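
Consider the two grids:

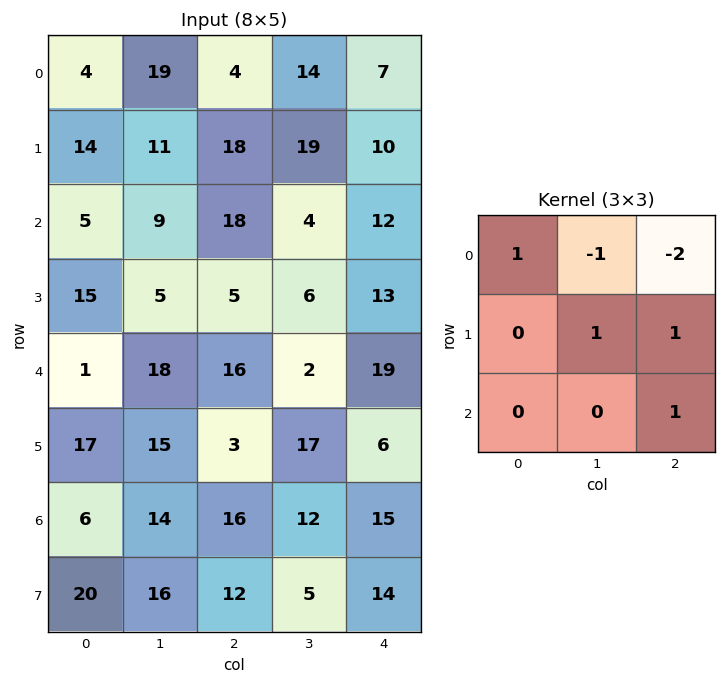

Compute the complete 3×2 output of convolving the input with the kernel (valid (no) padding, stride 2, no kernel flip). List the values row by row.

Output[0,0]: The receptive field on the input at this output position is [4 19 4 / 14 11 18 / 5 9 18]. Elementwise product with the kernel and sum: 4·1 + 19·-1 + 4·-2 + 11·1 + 18·1 + 18·1.
Output[0,1]: The receptive field on the input at this output position is [4 14 7 / 18 19 10 / 18 4 12]. Elementwise product with the kernel and sum: 4·1 + 14·-1 + 7·-2 + 19·1 + 10·1 + 12·1.

24 17
-14 28
-15 14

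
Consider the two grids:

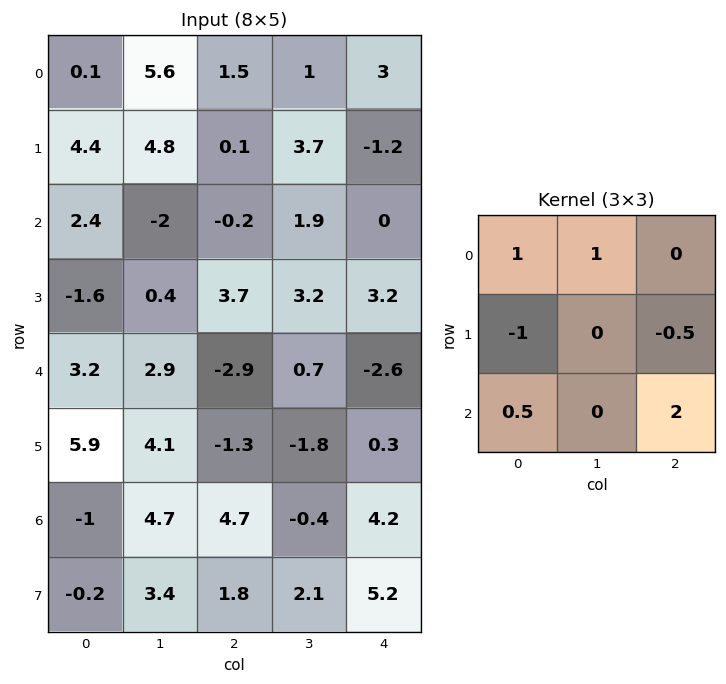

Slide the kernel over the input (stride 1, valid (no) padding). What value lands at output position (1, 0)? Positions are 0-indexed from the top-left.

13.5

The receptive field on the input at this output position is [4.4 4.8 0.1 / 2.4 -2 -0.2 / -1.6 0.4 3.7]. Elementwise product with the kernel and sum: 4.4·1 + 4.8·1 + 2.4·-1 + -0.2·-0.5 + -1.6·0.5 + 3.7·2.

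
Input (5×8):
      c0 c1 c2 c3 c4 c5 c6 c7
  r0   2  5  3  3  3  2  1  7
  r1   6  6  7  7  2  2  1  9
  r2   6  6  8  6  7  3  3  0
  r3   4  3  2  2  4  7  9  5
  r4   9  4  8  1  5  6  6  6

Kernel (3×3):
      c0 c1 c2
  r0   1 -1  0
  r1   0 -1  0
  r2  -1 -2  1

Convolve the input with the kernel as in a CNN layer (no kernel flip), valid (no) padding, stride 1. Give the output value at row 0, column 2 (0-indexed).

The receptive field on the input at this output position is [3 3 3 / 7 7 2 / 8 6 7]. Elementwise product with the kernel and sum: 3·1 + 3·-1 + 7·-1 + 8·-1 + 6·-2 + 7·1.

-20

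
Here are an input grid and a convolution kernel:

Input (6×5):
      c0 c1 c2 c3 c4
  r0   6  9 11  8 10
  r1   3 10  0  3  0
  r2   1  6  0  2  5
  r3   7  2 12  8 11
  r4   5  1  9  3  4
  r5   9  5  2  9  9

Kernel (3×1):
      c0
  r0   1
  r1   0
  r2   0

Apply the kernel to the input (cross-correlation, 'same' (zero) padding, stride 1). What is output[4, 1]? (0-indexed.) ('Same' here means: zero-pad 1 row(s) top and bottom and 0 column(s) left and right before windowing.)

The receptive field on the zero-padded input at this output position is [2 / 1 / 5]. Elementwise product with the kernel and sum: 2·1.

2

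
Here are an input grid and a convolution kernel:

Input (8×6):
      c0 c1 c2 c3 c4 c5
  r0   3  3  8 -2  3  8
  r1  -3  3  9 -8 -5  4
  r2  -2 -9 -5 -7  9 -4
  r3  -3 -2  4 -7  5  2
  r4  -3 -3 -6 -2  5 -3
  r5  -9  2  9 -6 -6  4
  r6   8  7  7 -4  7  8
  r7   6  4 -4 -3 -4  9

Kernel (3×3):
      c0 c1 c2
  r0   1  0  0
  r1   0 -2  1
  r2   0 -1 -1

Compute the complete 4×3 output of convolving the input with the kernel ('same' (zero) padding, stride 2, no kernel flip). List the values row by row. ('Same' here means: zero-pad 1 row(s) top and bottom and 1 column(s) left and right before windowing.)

Output[0,0]: The receptive field on the zero-padded input at this output position is [0 0 0 / 0 3 3 / 0 -3 3]. Elementwise product with the kernel and sum: 0·1 + 3·-2 + 3·1 + -3·-1 + 3·-1.
Output[0,1]: The receptive field on the zero-padded input at this output position is [0 0 0 / 3 8 -2 / 3 9 -8]. Elementwise product with the kernel and sum: 0·1 + 8·-2 + -2·1 + 9·-1 + -8·-1.

-3 -19 3
0 9 -37
10 5 -18
-19 -9 -17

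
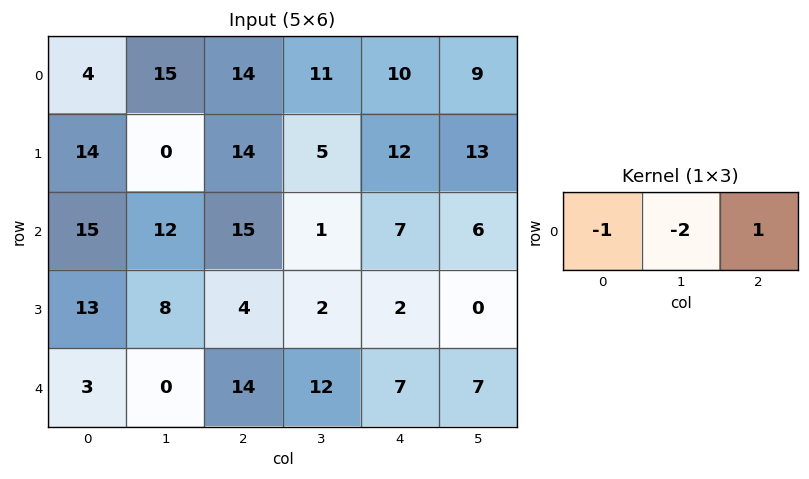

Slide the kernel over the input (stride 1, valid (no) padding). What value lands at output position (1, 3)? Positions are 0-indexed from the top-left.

-16

The receptive field on the input at this output position is [5 12 13]. Elementwise product with the kernel and sum: 5·-1 + 12·-2 + 13·1.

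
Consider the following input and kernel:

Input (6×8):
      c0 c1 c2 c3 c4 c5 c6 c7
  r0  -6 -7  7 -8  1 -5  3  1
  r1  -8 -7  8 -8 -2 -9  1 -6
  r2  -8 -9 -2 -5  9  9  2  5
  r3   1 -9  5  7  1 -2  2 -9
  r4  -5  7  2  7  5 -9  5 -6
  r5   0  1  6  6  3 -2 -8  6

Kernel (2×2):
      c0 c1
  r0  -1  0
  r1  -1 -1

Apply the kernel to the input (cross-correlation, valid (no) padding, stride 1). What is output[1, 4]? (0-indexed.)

-16

The receptive field on the input at this output position is [-2 -9 / 9 9]. Elementwise product with the kernel and sum: -2·-1 + 9·-1 + 9·-1.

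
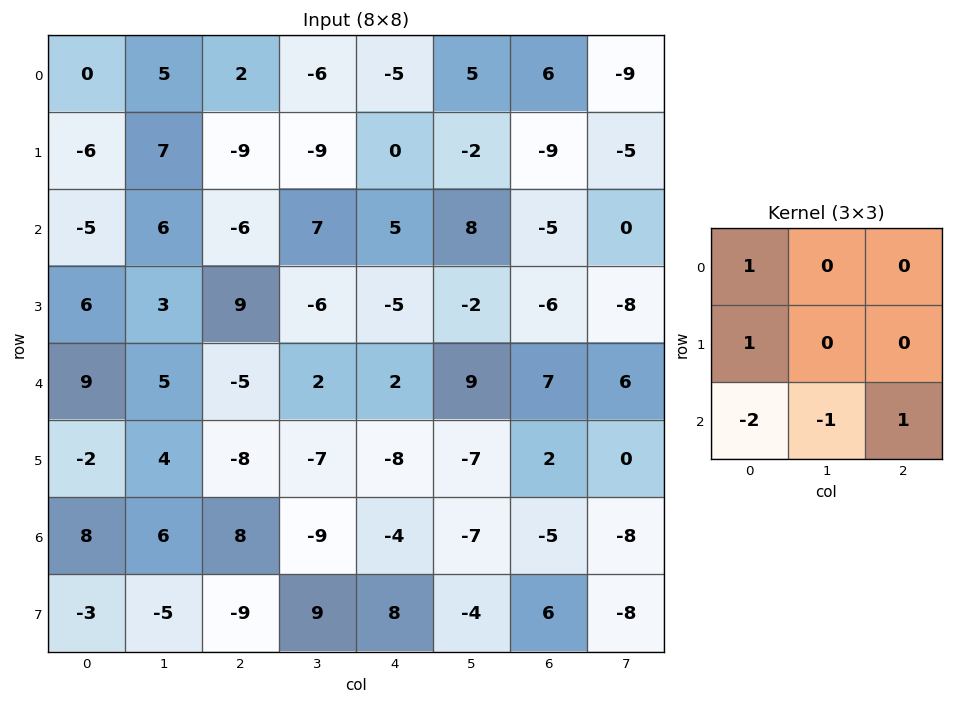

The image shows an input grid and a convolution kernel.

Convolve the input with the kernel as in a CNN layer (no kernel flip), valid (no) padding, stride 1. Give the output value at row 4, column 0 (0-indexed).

-7

The receptive field on the input at this output position is [9 5 -5 / -2 4 -8 / 8 6 8]. Elementwise product with the kernel and sum: 9·1 + -2·1 + 8·-2 + 6·-1 + 8·1.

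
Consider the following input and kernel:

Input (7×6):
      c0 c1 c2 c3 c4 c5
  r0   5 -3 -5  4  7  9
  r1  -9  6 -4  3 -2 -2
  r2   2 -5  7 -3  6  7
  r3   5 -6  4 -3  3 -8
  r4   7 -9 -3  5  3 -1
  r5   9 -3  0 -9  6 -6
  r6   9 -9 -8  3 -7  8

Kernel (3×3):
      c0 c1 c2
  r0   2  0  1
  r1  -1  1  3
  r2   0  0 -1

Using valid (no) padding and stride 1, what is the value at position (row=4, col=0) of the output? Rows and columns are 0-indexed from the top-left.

7

The receptive field on the input at this output position is [7 -9 -3 / 9 -3 0 / 9 -9 -8]. Elementwise product with the kernel and sum: 7·2 + -3·1 + 9·-1 + -3·1 + 0·3 + -8·-1.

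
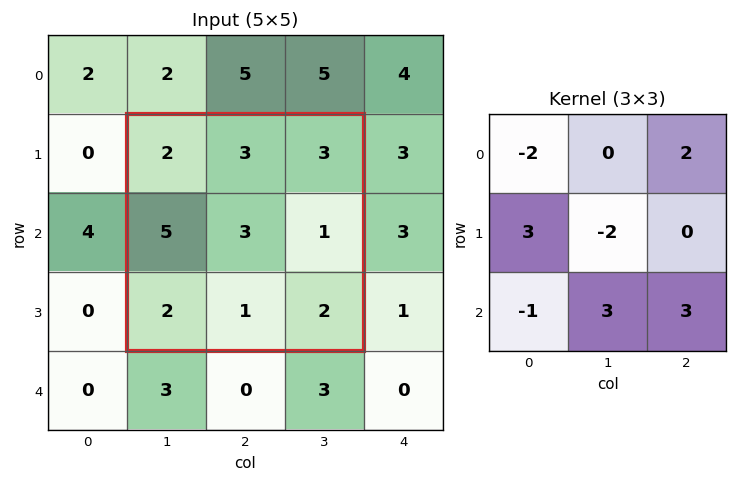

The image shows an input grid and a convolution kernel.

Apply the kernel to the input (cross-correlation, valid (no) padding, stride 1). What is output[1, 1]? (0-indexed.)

18

The receptive field on the input at this output position is [2 3 3 / 5 3 1 / 2 1 2]. Elementwise product with the kernel and sum: 2·-2 + 3·2 + 5·3 + 3·-2 + 2·-1 + 1·3 + 2·3.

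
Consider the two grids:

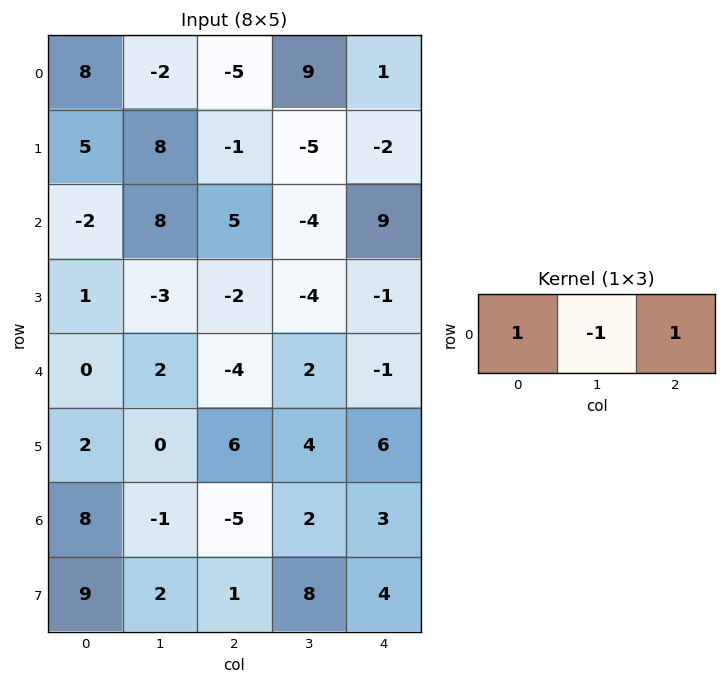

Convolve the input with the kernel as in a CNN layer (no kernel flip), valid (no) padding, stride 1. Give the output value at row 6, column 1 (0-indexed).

6

The receptive field on the input at this output position is [-1 -5 2]. Elementwise product with the kernel and sum: -1·1 + -5·-1 + 2·1.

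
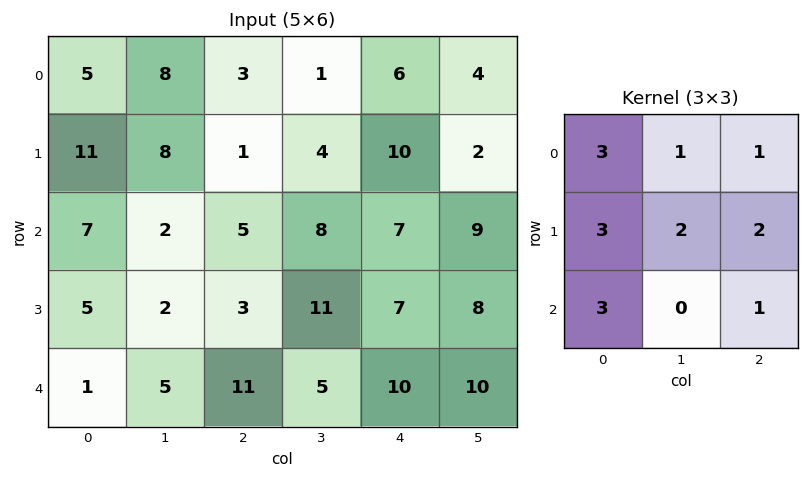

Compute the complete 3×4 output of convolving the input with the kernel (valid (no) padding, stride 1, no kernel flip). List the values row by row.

103 76 69 82
95 78 78 121
67 73 118 128

Output[0,0]: The receptive field on the input at this output position is [5 8 3 / 11 8 1 / 7 2 5]. Elementwise product with the kernel and sum: 5·3 + 8·1 + 3·1 + 11·3 + 8·2 + 1·2 + 7·3 + 5·1.
Output[0,1]: The receptive field on the input at this output position is [8 3 1 / 8 1 4 / 2 5 8]. Elementwise product with the kernel and sum: 8·3 + 3·1 + 1·1 + 8·3 + 1·2 + 4·2 + 2·3 + 8·1.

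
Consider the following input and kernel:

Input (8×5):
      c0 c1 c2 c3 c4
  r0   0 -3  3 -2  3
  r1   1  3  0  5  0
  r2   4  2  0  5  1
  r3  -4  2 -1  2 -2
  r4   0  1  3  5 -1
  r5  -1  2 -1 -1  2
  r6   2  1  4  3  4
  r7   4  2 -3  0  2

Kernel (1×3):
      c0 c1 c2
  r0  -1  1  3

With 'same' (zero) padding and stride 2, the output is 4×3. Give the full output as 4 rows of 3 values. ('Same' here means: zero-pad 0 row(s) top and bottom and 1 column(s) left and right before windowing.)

-9 0 5
10 13 -4
3 17 -6
5 12 1

Output[0,0]: The receptive field on the zero-padded input at this output position is [0 0 -3]. Elementwise product with the kernel and sum: 0·-1 + 0·1 + -3·3.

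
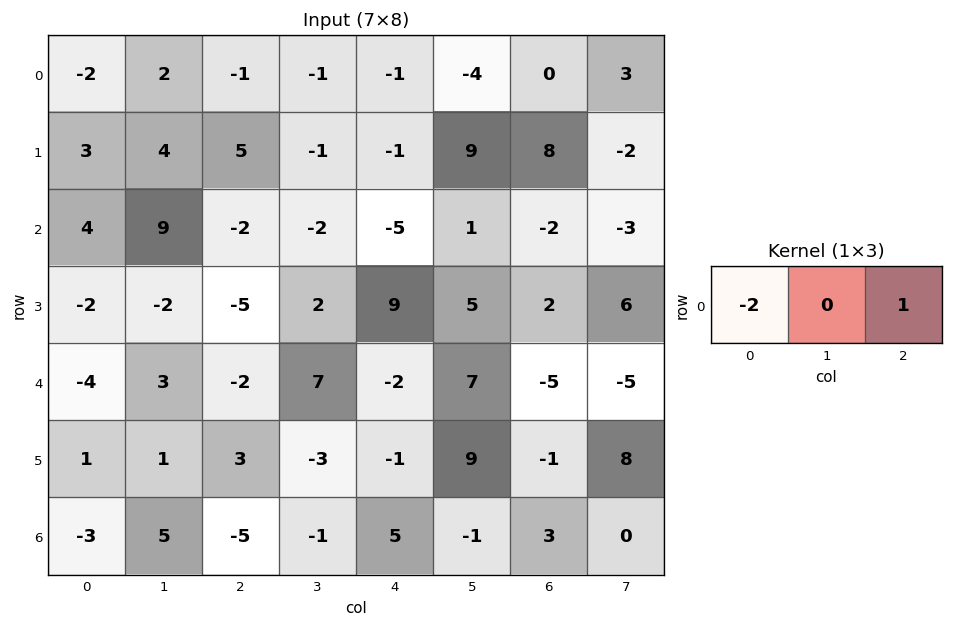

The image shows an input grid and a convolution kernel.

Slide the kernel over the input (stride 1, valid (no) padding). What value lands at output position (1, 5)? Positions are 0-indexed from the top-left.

The receptive field on the input at this output position is [9 8 -2]. Elementwise product with the kernel and sum: 9·-2 + -2·1.

-20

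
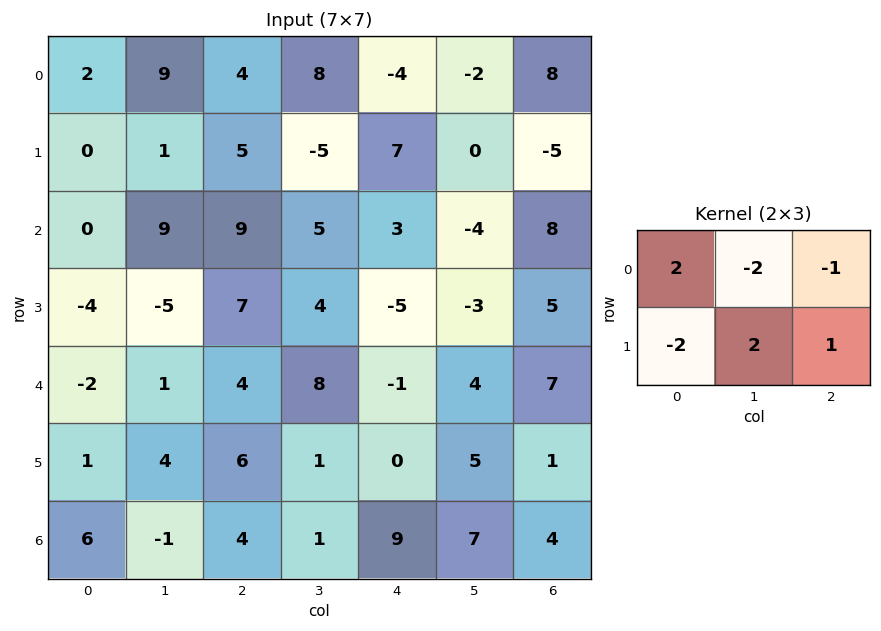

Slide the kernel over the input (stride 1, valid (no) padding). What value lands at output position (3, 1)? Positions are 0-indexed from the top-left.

The receptive field on the input at this output position is [-5 7 4 / 1 4 8]. Elementwise product with the kernel and sum: -5·2 + 7·-2 + 4·-1 + 1·-2 + 4·2 + 8·1.

-14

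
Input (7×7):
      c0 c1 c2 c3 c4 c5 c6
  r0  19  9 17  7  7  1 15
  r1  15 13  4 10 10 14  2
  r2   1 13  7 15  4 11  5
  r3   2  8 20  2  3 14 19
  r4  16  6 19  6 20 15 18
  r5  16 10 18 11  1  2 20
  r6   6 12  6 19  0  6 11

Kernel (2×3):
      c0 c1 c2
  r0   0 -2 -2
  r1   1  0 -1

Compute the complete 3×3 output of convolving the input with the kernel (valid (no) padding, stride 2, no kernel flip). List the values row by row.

Output[0,0]: The receptive field on the input at this output position is [19 9 17 / 15 13 4]. Elementwise product with the kernel and sum: 9·-2 + 17·-2 + 15·1 + 4·-1.

-41 -34 -24
-58 -21 -48
-52 -35 -85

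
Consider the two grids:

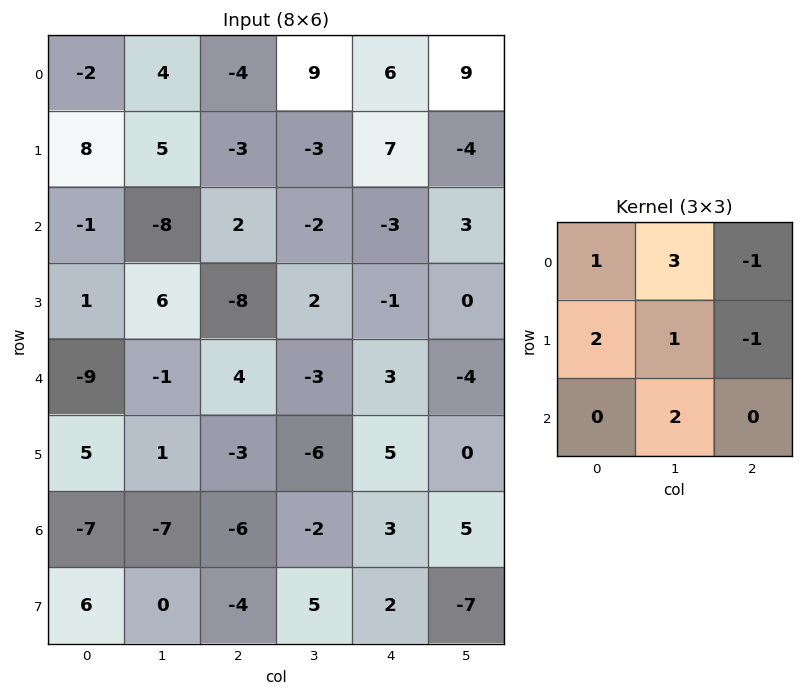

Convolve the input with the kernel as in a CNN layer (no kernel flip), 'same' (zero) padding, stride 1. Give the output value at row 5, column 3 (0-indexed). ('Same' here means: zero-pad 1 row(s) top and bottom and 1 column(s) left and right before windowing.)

-29

The receptive field on the zero-padded input at this output position is [4 -3 3 / -3 -6 5 / -6 -2 3]. Elementwise product with the kernel and sum: 4·1 + -3·3 + 3·-1 + -3·2 + -6·1 + 5·-1 + -2·2.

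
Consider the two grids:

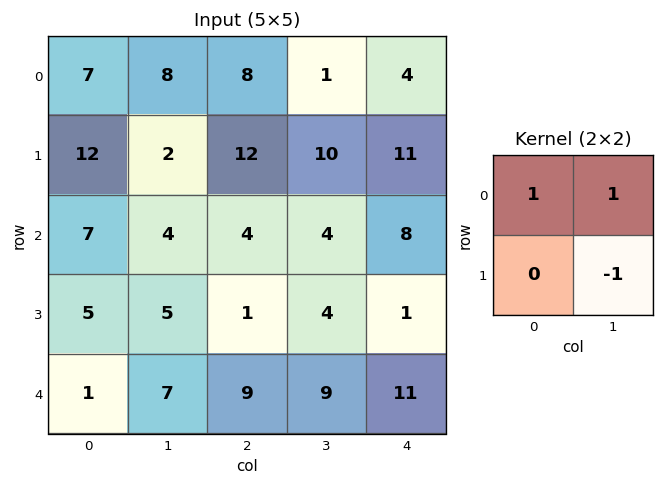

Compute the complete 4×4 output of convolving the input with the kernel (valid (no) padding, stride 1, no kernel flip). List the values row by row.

Output[0,0]: The receptive field on the input at this output position is [7 8 / 12 2]. Elementwise product with the kernel and sum: 7·1 + 8·1 + 2·-1.

13 4 -1 -6
10 10 18 13
6 7 4 11
3 -3 -4 -6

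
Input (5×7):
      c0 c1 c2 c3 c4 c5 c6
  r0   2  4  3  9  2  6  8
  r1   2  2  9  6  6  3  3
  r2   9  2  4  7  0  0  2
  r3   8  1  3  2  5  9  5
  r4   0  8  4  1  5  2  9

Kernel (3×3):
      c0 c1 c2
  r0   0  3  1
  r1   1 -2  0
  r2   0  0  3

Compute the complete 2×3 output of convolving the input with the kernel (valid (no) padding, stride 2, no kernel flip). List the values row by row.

25 26 32
28 35 16

Output[0,0]: The receptive field on the input at this output position is [2 4 3 / 2 2 9 / 9 2 4]. Elementwise product with the kernel and sum: 4·3 + 3·1 + 2·1 + 2·-2 + 4·3.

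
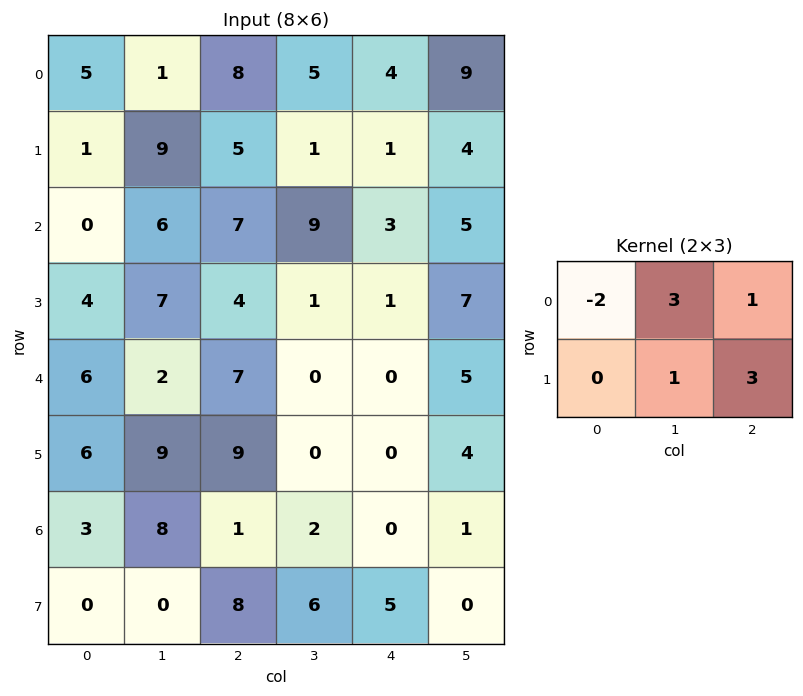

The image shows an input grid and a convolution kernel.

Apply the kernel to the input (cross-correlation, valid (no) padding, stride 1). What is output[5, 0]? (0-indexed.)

The receptive field on the input at this output position is [6 9 9 / 3 8 1]. Elementwise product with the kernel and sum: 6·-2 + 9·3 + 9·1 + 8·1 + 1·3.

35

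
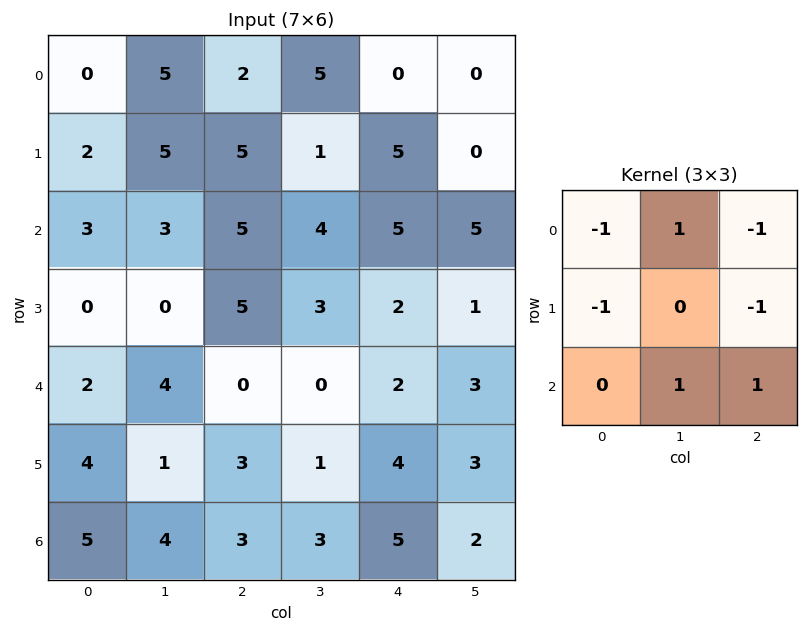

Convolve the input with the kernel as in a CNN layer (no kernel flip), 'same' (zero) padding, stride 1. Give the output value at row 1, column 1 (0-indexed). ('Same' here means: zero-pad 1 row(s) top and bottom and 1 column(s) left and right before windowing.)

The receptive field on the zero-padded input at this output position is [0 5 2 / 2 5 5 / 3 3 5]. Elementwise product with the kernel and sum: 0·-1 + 5·1 + 2·-1 + 2·-1 + 5·-1 + 3·1 + 5·1.

4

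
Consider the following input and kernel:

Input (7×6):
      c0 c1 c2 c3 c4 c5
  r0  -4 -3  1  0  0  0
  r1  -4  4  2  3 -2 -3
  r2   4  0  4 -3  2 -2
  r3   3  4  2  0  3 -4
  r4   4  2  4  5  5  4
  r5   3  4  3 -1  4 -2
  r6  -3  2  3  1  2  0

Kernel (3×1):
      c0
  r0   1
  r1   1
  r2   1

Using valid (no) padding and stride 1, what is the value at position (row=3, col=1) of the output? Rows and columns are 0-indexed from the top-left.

The receptive field on the input at this output position is [4 / 2 / 4]. Elementwise product with the kernel and sum: 4·1 + 2·1 + 4·1.

10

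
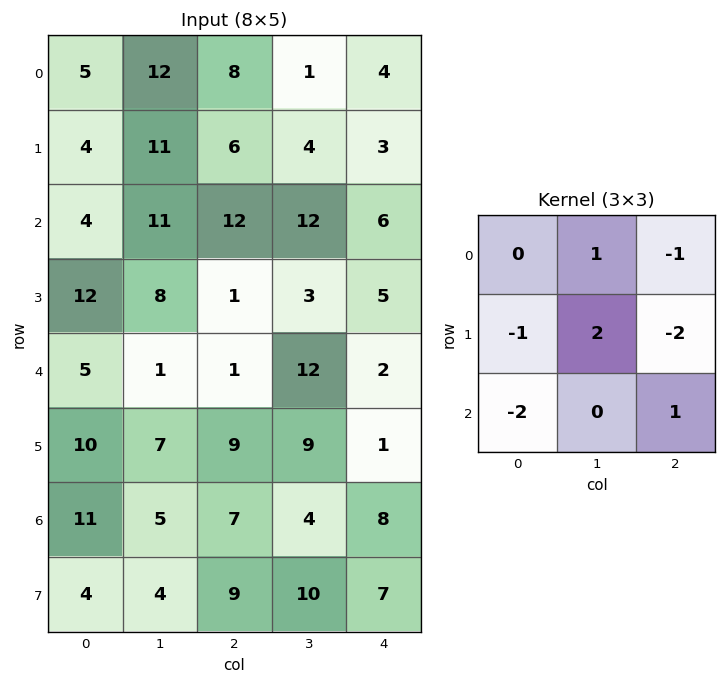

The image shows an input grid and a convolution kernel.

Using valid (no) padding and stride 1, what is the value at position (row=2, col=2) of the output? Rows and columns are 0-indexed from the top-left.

The receptive field on the input at this output position is [12 12 6 / 1 3 5 / 1 12 2]. Elementwise product with the kernel and sum: 12·1 + 6·-1 + 1·-1 + 3·2 + 5·-2 + 1·-2 + 2·1.

1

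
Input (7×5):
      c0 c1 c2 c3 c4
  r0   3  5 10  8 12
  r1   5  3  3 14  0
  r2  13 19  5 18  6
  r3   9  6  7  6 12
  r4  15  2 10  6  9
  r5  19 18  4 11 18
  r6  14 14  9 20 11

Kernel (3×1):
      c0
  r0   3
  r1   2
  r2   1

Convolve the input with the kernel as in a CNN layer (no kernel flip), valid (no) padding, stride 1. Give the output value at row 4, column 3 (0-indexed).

60

The receptive field on the input at this output position is [6 / 11 / 20]. Elementwise product with the kernel and sum: 6·3 + 11·2 + 20·1.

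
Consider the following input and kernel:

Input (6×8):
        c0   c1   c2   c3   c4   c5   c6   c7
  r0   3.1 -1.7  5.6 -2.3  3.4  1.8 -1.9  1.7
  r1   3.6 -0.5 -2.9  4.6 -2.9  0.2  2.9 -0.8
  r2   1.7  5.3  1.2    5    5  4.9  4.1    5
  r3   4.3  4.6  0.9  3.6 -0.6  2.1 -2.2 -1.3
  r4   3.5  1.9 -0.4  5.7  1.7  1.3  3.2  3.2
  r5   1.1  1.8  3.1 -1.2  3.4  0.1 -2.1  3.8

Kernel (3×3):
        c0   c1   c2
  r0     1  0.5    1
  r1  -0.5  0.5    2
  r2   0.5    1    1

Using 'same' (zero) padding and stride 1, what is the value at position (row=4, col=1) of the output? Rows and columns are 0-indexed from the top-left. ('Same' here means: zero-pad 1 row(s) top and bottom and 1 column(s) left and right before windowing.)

11.35

The receptive field on the zero-padded input at this output position is [4.3 4.6 0.9 / 3.5 1.9 -0.4 / 1.1 1.8 3.1]. Elementwise product with the kernel and sum: 4.3·1 + 4.6·0.5 + 0.9·1 + 3.5·-0.5 + 1.9·0.5 + -0.4·2 + 1.1·0.5 + 1.8·1 + 3.1·1.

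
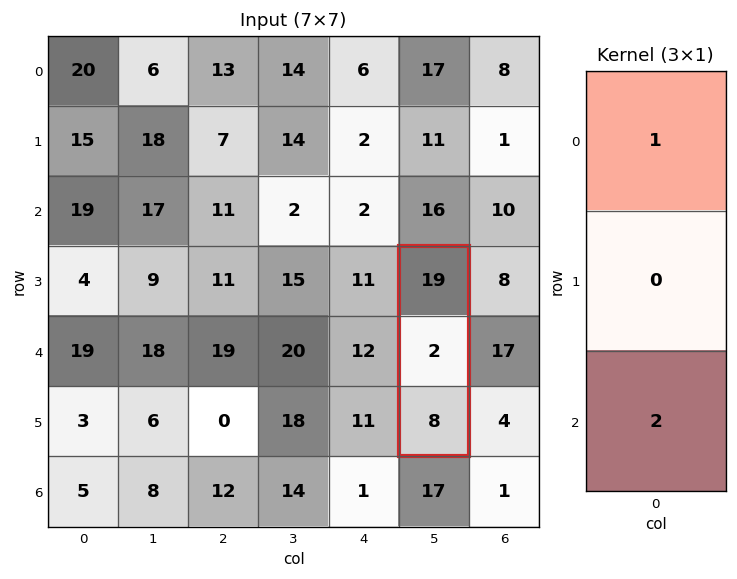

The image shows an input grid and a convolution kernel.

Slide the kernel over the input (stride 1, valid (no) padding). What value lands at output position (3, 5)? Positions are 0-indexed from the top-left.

The receptive field on the input at this output position is [19 / 2 / 8]. Elementwise product with the kernel and sum: 19·1 + 8·2.

35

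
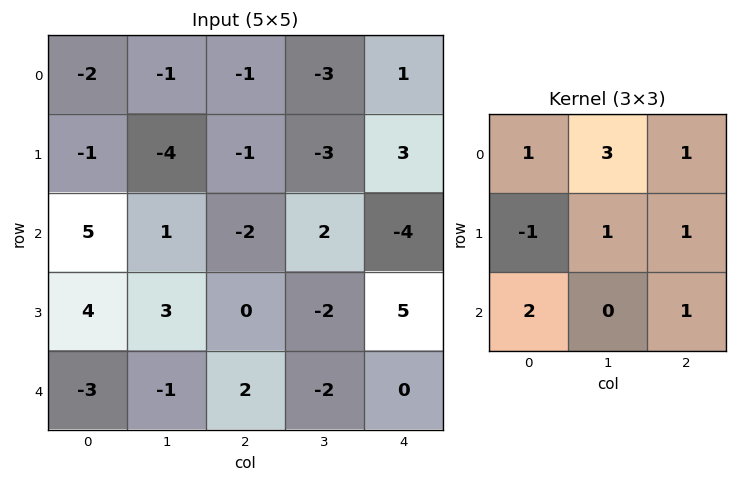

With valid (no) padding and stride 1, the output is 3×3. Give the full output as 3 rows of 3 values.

-2 -3 -16
-12 -7 -2
1 -12 7

Output[0,0]: The receptive field on the input at this output position is [-2 -1 -1 / -1 -4 -1 / 5 1 -2]. Elementwise product with the kernel and sum: -2·1 + -1·3 + -1·1 + -1·-1 + -4·1 + -1·1 + 5·2 + -2·1.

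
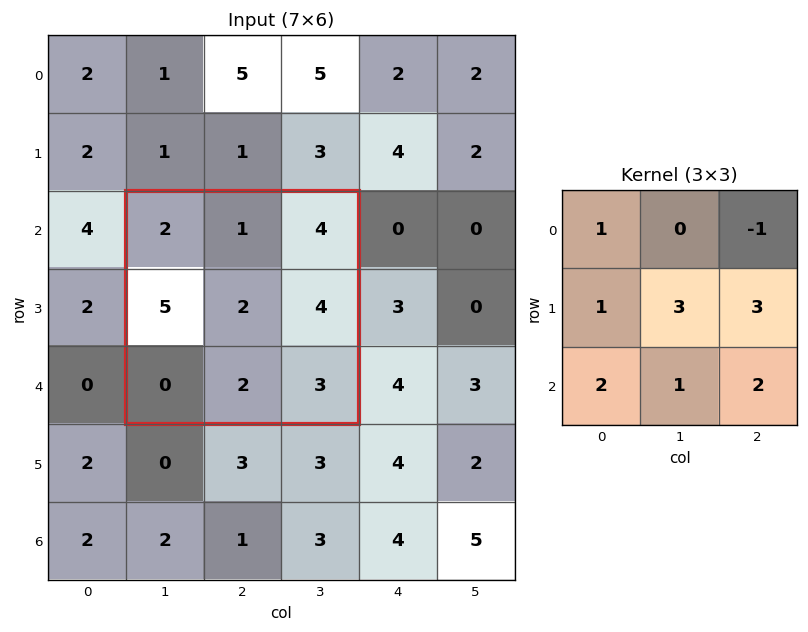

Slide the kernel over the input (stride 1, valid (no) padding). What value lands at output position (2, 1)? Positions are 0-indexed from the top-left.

The receptive field on the input at this output position is [2 1 4 / 5 2 4 / 0 2 3]. Elementwise product with the kernel and sum: 2·1 + 4·-1 + 5·1 + 2·3 + 4·3 + 0·2 + 2·1 + 3·2.

29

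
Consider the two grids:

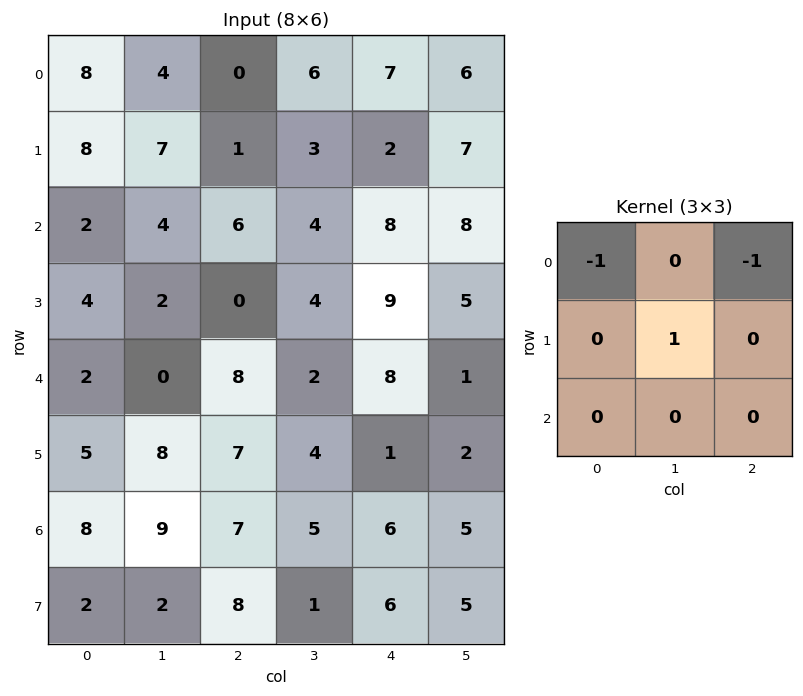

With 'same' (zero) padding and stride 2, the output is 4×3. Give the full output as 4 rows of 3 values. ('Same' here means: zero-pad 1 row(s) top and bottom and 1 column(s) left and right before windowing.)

8 0 7
-5 -4 -2
0 2 -1
0 -5 0

Output[0,0]: The receptive field on the zero-padded input at this output position is [0 0 0 / 0 8 4 / 0 8 7]. Elementwise product with the kernel and sum: 0·-1 + 0·-1 + 8·1.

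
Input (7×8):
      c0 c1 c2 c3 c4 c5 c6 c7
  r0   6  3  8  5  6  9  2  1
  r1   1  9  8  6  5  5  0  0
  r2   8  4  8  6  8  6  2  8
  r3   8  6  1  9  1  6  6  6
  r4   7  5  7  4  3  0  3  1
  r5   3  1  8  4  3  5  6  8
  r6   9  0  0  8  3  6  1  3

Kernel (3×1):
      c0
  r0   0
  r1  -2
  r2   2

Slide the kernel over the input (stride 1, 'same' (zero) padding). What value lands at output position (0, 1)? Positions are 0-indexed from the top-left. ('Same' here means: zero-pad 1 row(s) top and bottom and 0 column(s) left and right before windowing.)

12

The receptive field on the zero-padded input at this output position is [0 / 3 / 9]. Elementwise product with the kernel and sum: 3·-2 + 9·2.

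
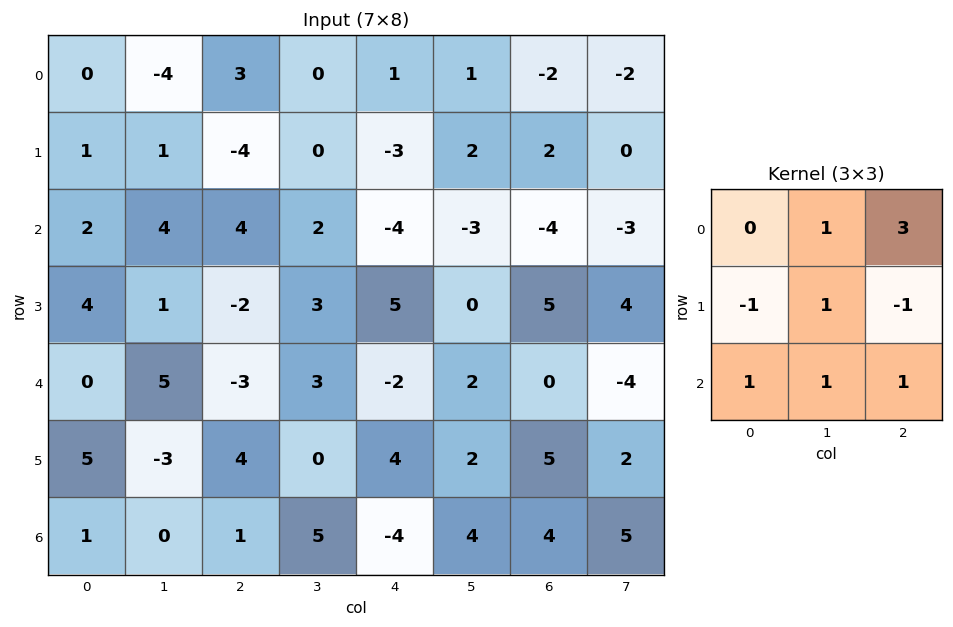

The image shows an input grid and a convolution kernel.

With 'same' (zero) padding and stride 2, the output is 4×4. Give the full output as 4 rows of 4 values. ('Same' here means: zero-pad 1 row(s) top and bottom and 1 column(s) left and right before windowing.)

Output[0,0]: The receptive field on the zero-padded input at this output position is [0 0 0 / 0 0 -4 / 0 1 1]. Elementwise product with the kernel and sum: 0·1 + 0·3 + 0·-1 + 0·1 + -4·-1 + 0·1 + 1·1 + 1·1.

6 4 -1 3
7 -4 8 13
4 -3 4 28
-3 0 -3 6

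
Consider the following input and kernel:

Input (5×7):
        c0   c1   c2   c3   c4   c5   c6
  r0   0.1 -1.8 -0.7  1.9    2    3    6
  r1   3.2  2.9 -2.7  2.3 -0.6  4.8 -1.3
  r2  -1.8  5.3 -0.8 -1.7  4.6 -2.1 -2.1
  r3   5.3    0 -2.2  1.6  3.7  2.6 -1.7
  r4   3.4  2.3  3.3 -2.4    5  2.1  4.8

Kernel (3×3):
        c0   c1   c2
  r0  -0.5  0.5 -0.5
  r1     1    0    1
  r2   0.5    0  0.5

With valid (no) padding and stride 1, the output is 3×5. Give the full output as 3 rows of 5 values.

Output[0,0]: The receptive field on the input at this output position is [0.1 -1.8 -0.7 / 3.2 2.9 -2.7 / -1.8 5.3 -0.8]. Elementwise product with the kernel and sum: 0.1·-0.5 + -1.8·0.5 + -0.7·-0.5 + 3.2·1 + -2.7·1 + -1.8·0.5 + -0.8·0.5.
Output[0,1]: The receptive field on the input at this output position is [-1.8 -0.7 1.9 / 2.9 -2.7 2.3 / 5.3 -0.8 -1.7]. Elementwise product with the kernel and sum: -1.8·-0.5 + -0.7·0.5 + 1.9·-0.5 + 2.9·1 + 2.3·1 + 5.3·0.5 + -1.7·0.5.

-1.4 6.6 -1.1 3.75 -3.15
0.15 0.45 7.35 -5.55 6.85
10.4 -0.65 2.9 8.25 4.6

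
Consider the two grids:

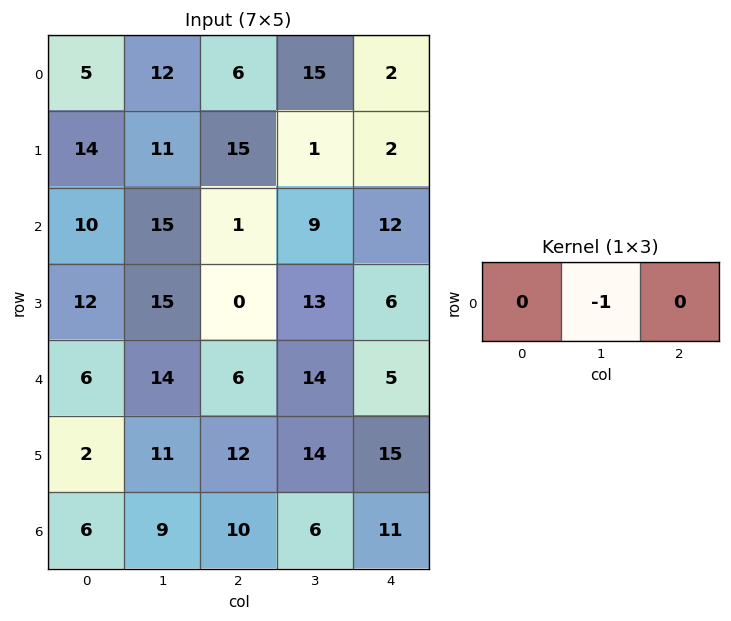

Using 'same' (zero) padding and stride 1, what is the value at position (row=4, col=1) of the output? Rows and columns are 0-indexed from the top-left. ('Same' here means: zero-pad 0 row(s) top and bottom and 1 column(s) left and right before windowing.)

The receptive field on the zero-padded input at this output position is [6 14 6]. Elementwise product with the kernel and sum: 14·-1.

-14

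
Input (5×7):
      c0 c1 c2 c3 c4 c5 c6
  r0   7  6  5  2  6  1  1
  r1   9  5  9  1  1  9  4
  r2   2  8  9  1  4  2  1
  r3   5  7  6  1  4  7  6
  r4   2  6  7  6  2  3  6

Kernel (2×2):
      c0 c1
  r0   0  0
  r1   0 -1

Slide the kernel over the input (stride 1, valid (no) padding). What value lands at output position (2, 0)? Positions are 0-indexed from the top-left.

The receptive field on the input at this output position is [2 8 / 5 7]. Elementwise product with the kernel and sum: 7·-1.

-7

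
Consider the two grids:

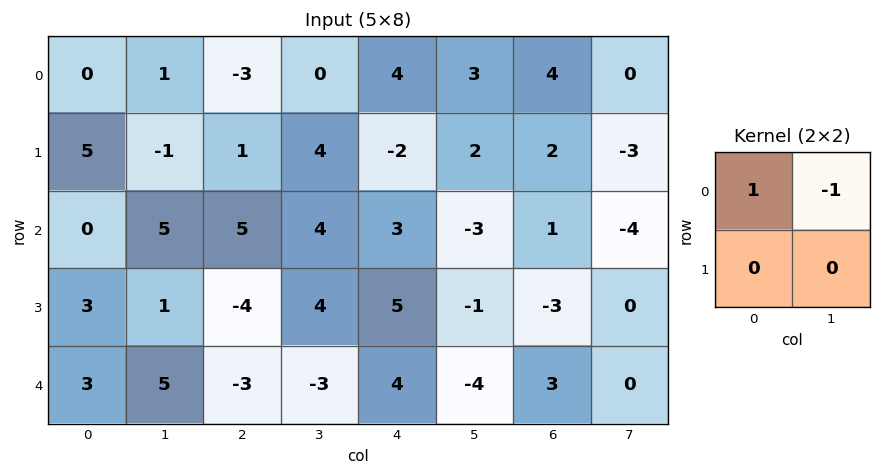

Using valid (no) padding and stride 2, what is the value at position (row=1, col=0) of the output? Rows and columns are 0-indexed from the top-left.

-5

The receptive field on the input at this output position is [0 5 / 3 1]. Elementwise product with the kernel and sum: 0·1 + 5·-1.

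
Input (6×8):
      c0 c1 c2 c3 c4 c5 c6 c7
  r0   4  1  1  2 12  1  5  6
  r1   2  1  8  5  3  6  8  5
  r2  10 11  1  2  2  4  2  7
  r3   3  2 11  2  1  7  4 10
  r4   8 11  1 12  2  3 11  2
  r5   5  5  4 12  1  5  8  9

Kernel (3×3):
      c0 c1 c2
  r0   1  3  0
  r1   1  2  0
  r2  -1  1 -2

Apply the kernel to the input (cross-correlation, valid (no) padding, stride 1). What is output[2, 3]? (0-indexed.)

-4

The receptive field on the input at this output position is [2 2 4 / 2 1 7 / 12 2 3]. Elementwise product with the kernel and sum: 2·1 + 2·3 + 2·1 + 1·2 + 12·-1 + 2·1 + 3·-2.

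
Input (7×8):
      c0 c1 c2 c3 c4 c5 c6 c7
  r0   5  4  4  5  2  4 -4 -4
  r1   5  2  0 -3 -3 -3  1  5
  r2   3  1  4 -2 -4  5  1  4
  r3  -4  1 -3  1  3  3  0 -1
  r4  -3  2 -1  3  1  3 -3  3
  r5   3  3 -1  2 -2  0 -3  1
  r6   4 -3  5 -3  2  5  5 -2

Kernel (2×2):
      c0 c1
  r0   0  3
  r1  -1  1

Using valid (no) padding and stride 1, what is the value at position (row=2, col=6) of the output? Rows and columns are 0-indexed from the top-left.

11

The receptive field on the input at this output position is [1 4 / 0 -1]. Elementwise product with the kernel and sum: 4·3 + 0·-1 + -1·1.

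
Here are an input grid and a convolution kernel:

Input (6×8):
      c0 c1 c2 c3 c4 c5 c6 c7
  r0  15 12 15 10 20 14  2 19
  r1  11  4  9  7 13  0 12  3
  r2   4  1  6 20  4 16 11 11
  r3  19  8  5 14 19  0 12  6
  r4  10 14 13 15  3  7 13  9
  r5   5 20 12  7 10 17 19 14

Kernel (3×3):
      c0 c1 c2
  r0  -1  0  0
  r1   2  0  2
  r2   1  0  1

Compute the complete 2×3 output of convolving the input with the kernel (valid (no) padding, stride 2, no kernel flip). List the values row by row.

35 39 45
67 58 74

Output[0,0]: The receptive field on the input at this output position is [15 12 15 / 11 4 9 / 4 1 6]. Elementwise product with the kernel and sum: 15·-1 + 11·2 + 9·2 + 4·1 + 6·1.
Output[0,1]: The receptive field on the input at this output position is [15 10 20 / 9 7 13 / 6 20 4]. Elementwise product with the kernel and sum: 15·-1 + 9·2 + 13·2 + 6·1 + 4·1.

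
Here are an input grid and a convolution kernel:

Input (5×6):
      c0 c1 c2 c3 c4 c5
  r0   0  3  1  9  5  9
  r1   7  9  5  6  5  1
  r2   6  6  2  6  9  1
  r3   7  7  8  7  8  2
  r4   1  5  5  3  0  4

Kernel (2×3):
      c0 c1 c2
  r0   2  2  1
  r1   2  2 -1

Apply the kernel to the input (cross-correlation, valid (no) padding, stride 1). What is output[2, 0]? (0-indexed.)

46

The receptive field on the input at this output position is [6 6 2 / 7 7 8]. Elementwise product with the kernel and sum: 6·2 + 6·2 + 2·1 + 7·2 + 7·2 + 8·-1.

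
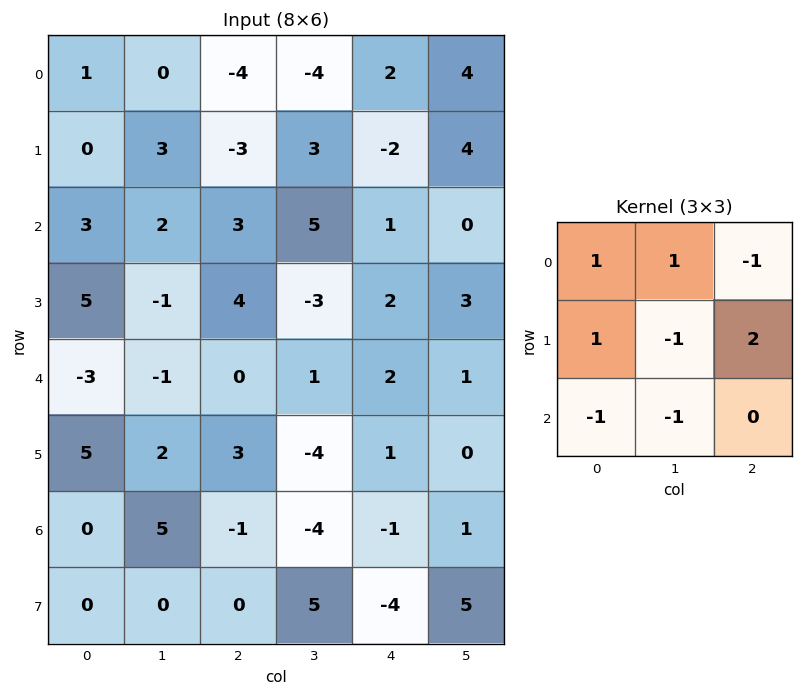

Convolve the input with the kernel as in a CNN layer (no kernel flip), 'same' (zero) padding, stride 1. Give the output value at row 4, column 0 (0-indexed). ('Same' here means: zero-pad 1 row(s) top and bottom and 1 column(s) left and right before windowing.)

2

The receptive field on the zero-padded input at this output position is [0 5 -1 / 0 -3 -1 / 0 5 2]. Elementwise product with the kernel and sum: 0·1 + 5·1 + -1·-1 + 0·1 + -3·-1 + -1·2 + 0·-1 + 5·-1.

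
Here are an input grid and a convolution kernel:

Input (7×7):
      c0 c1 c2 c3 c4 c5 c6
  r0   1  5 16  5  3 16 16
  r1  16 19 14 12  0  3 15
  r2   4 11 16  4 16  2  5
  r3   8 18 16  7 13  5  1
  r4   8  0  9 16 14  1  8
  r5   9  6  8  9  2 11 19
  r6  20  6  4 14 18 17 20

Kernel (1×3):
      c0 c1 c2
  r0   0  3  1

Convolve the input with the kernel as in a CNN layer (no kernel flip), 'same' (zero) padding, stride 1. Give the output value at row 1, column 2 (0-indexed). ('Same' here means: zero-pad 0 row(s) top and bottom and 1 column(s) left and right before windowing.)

The receptive field on the zero-padded input at this output position is [19 14 12]. Elementwise product with the kernel and sum: 14·3 + 12·1.

54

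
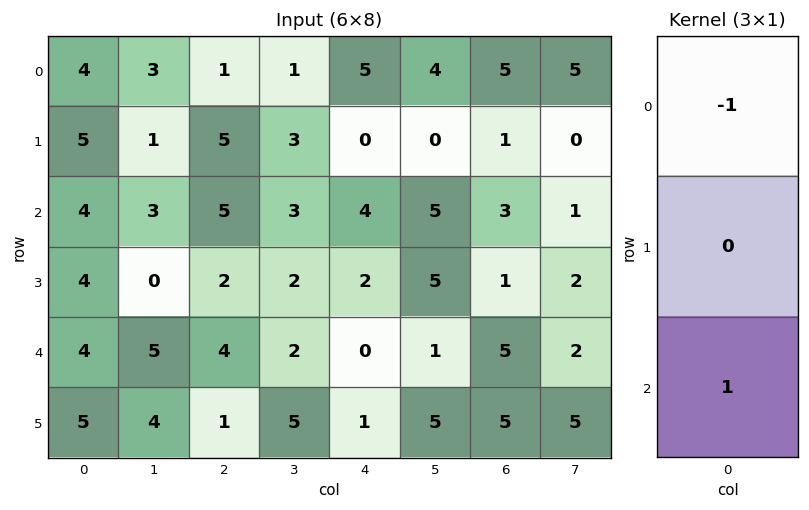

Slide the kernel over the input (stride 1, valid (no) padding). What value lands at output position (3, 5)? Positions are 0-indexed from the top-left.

The receptive field on the input at this output position is [5 / 1 / 5]. Elementwise product with the kernel and sum: 5·-1 + 5·1.

0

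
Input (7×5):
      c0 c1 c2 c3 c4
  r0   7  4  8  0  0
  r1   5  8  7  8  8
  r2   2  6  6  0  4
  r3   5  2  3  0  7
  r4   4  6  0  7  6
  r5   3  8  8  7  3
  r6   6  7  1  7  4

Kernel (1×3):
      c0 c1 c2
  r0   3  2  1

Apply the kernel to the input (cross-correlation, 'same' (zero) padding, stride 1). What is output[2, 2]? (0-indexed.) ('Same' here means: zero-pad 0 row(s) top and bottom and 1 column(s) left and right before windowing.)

30

The receptive field on the zero-padded input at this output position is [6 6 0]. Elementwise product with the kernel and sum: 6·3 + 6·2 + 0·1.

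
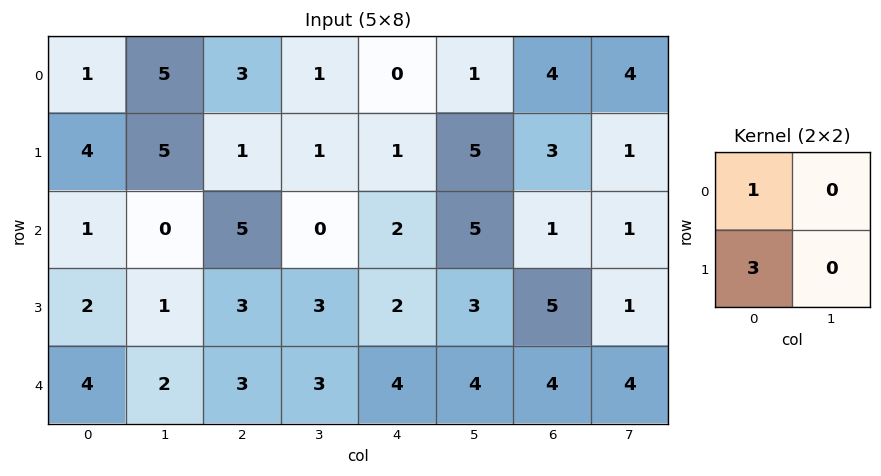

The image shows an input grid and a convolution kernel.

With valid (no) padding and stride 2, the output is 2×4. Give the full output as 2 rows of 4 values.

Output[0,0]: The receptive field on the input at this output position is [1 5 / 4 5]. Elementwise product with the kernel and sum: 1·1 + 4·3.
Output[0,1]: The receptive field on the input at this output position is [3 1 / 1 1]. Elementwise product with the kernel and sum: 3·1 + 1·3.

13 6 3 13
7 14 8 16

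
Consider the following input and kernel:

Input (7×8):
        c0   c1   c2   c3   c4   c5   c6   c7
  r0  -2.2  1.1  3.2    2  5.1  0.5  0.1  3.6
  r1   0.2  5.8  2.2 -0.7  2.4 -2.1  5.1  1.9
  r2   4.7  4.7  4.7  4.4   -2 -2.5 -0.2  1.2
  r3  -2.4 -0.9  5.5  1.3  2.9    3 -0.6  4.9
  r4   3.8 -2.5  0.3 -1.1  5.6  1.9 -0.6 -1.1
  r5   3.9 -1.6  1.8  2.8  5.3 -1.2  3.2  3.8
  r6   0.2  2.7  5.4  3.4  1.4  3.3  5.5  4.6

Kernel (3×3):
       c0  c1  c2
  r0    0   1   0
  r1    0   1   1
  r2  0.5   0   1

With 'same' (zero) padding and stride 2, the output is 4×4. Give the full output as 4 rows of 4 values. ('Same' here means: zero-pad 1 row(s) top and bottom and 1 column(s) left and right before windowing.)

4.7 7.4 3.15 4.55
8.7 12.15 1.55 12.5
-2.7 6.7 10.6 0.9
6.8 10.6 10 13.3

Output[0,0]: The receptive field on the zero-padded input at this output position is [0 0 0 / 0 -2.2 1.1 / 0 0.2 5.8]. Elementwise product with the kernel and sum: 0·1 + -2.2·1 + 1.1·1 + 0·0.5 + 5.8·1.
Output[0,1]: The receptive field on the zero-padded input at this output position is [0 0 0 / 1.1 3.2 2 / 5.8 2.2 -0.7]. Elementwise product with the kernel and sum: 0·1 + 3.2·1 + 2·1 + 5.8·0.5 + -0.7·1.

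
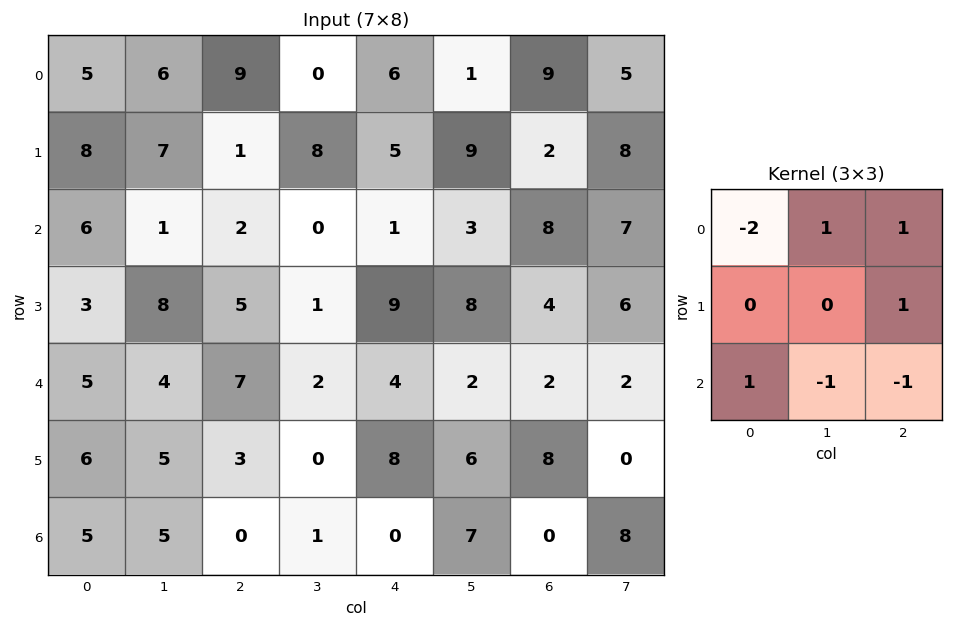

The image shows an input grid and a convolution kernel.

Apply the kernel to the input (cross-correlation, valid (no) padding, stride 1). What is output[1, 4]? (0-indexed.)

6

The receptive field on the input at this output position is [5 9 2 / 1 3 8 / 9 8 4]. Elementwise product with the kernel and sum: 5·-2 + 9·1 + 2·1 + 8·1 + 9·1 + 8·-1 + 4·-1.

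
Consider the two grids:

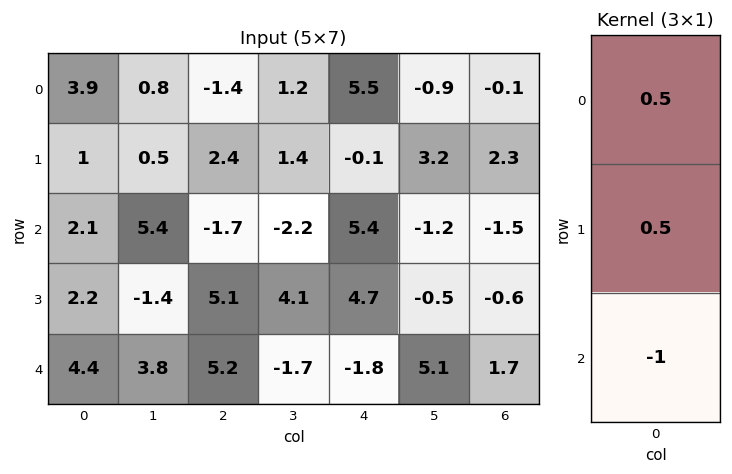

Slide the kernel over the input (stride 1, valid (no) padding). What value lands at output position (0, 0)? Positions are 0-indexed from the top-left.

0.35

The receptive field on the input at this output position is [3.9 / 1 / 2.1]. Elementwise product with the kernel and sum: 3.9·0.5 + 1·0.5 + 2.1·-1.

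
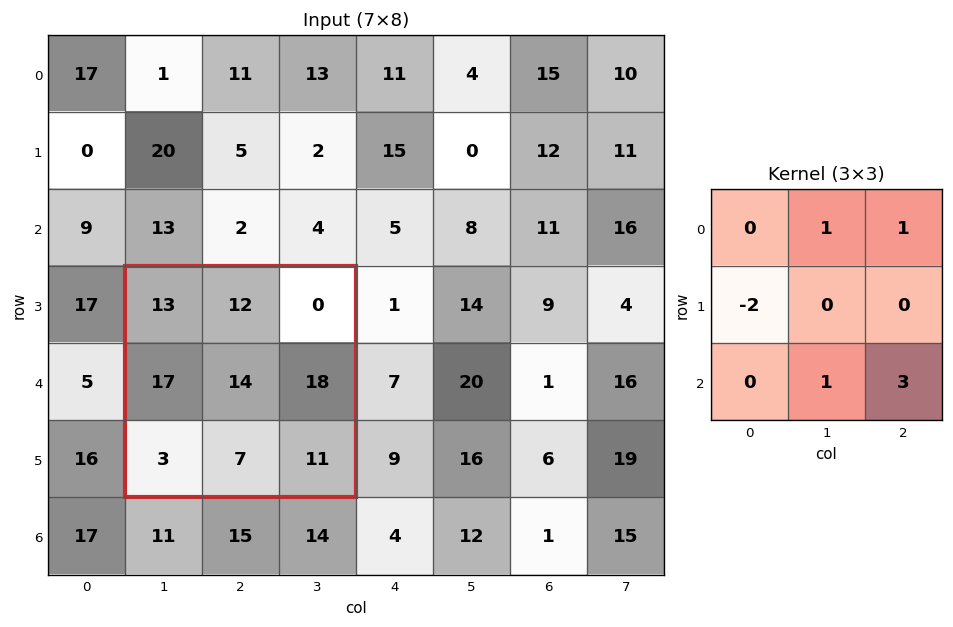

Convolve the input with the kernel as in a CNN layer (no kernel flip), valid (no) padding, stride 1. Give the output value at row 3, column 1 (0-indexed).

The receptive field on the input at this output position is [13 12 0 / 17 14 18 / 3 7 11]. Elementwise product with the kernel and sum: 12·1 + 0·1 + 17·-2 + 7·1 + 11·3.

18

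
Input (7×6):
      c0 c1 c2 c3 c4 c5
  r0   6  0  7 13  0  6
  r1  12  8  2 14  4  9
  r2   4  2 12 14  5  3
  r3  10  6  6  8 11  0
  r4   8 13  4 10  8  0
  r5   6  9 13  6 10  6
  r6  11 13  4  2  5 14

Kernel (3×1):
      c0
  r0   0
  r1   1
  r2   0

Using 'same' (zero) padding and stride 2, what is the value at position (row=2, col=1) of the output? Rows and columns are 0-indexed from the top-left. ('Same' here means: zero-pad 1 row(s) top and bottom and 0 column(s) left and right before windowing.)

The receptive field on the zero-padded input at this output position is [6 / 4 / 13]. Elementwise product with the kernel and sum: 4·1.

4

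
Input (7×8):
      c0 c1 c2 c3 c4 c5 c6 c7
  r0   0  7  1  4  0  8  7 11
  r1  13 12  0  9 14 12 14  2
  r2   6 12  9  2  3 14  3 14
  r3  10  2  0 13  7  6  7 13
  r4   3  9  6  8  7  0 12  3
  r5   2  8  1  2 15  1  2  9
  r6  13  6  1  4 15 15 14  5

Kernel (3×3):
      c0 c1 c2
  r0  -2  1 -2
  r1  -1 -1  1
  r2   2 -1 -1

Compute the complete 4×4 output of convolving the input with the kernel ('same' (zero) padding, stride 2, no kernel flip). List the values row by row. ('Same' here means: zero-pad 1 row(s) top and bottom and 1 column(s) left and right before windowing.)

Output[0,0]: The receptive field on the zero-padded input at this output position is [0 0 0 / 0 0 7 / 0 13 12]. Elementwise product with the kernel and sum: 0·-2 + 0·1 + 0·-2 + 0·-1 + 0·-1 + 7·1 + 0·2 + 13·-1 + 12·-1.

-18 11 -4 4
-17 -70 -6 -25
2 -24 -58 -49
-21 -22 5 -42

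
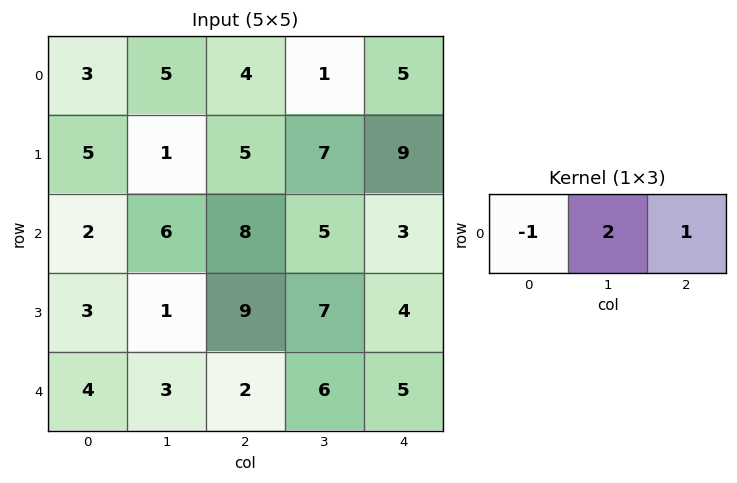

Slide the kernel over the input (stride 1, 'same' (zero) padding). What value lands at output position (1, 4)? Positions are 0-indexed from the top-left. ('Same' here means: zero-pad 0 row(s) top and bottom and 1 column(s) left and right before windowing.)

11

The receptive field on the zero-padded input at this output position is [7 9 0]. Elementwise product with the kernel and sum: 7·-1 + 9·2 + 0·1.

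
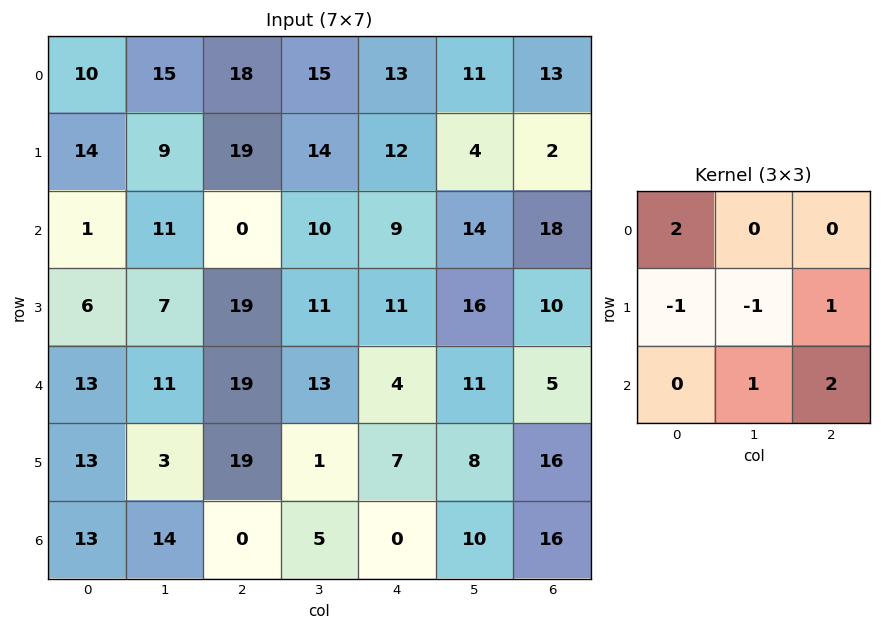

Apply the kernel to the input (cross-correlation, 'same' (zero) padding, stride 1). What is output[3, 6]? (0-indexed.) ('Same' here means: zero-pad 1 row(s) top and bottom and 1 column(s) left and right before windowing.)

7

The receptive field on the zero-padded input at this output position is [14 18 0 / 16 10 0 / 11 5 0]. Elementwise product with the kernel and sum: 14·2 + 16·-1 + 10·-1 + 0·1 + 5·1 + 0·2.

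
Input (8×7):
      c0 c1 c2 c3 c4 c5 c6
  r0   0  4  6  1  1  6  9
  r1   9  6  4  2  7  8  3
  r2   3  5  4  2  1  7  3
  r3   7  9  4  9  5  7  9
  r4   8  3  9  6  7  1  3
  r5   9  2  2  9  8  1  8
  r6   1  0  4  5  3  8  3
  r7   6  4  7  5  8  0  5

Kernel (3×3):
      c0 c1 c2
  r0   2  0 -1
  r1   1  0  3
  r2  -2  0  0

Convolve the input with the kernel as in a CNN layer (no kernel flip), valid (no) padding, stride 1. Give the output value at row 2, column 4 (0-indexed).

The receptive field on the input at this output position is [1 7 3 / 5 7 9 / 7 1 3]. Elementwise product with the kernel and sum: 1·2 + 3·-1 + 5·1 + 9·3 + 7·-2.

17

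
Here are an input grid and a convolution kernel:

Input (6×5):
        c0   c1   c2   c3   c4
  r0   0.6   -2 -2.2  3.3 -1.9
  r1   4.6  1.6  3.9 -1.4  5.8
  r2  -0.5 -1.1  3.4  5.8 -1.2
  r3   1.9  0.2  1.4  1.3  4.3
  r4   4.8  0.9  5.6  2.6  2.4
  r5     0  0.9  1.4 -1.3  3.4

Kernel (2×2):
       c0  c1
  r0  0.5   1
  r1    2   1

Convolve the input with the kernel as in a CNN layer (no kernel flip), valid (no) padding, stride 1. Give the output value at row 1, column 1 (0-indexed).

The receptive field on the input at this output position is [1.6 3.9 / -1.1 3.4]. Elementwise product with the kernel and sum: 1.6·0.5 + 3.9·1 + -1.1·2 + 3.4·1.

5.9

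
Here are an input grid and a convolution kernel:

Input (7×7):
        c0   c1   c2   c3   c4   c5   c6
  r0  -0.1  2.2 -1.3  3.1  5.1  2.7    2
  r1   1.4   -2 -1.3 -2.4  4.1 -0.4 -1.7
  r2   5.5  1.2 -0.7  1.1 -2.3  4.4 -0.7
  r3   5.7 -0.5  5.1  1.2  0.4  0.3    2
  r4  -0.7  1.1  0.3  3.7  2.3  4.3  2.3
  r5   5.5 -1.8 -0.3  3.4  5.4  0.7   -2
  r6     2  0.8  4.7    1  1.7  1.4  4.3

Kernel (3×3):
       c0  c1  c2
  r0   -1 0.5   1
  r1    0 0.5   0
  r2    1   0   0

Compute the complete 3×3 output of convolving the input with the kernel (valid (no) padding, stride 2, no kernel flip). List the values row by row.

4.4 6.05 -4.25
-6.55 -0.15 6.25
2.65 10.25 4.2

Output[0,0]: The receptive field on the input at this output position is [-0.1 2.2 -1.3 / 1.4 -2 -1.3 / 5.5 1.2 -0.7]. Elementwise product with the kernel and sum: -0.1·-1 + 2.2·0.5 + -1.3·1 + -2·0.5 + 5.5·1.
Output[0,1]: The receptive field on the input at this output position is [-1.3 3.1 5.1 / -1.3 -2.4 4.1 / -0.7 1.1 -2.3]. Elementwise product with the kernel and sum: -1.3·-1 + 3.1·0.5 + 5.1·1 + -2.4·0.5 + -0.7·1.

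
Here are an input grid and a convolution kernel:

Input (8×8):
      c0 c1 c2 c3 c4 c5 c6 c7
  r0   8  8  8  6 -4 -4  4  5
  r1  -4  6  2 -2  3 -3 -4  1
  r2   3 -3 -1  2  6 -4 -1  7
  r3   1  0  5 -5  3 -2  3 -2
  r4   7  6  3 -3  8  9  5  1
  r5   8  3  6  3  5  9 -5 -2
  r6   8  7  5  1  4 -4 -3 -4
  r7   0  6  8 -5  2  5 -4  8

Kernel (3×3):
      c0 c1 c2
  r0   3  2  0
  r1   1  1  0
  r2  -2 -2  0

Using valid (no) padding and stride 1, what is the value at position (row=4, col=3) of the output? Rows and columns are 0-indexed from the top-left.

The receptive field on the input at this output position is [-3 8 9 / 3 5 9 / 1 4 -4]. Elementwise product with the kernel and sum: -3·3 + 8·2 + 3·1 + 5·1 + 1·-2 + 4·-2.

5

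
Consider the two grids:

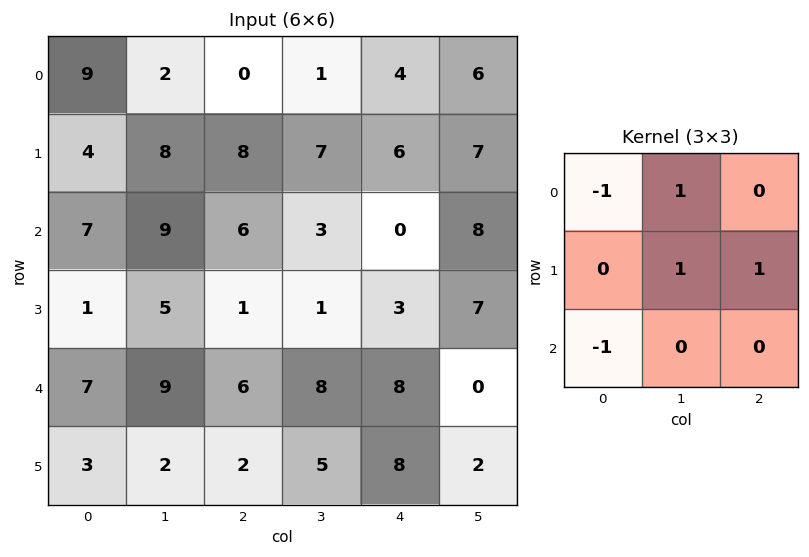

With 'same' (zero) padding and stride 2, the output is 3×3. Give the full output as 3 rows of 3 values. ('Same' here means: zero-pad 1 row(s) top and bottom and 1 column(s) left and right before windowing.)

11 -7 3
20 4 6
17 8 5

Output[0,0]: The receptive field on the zero-padded input at this output position is [0 0 0 / 0 9 2 / 0 4 8]. Elementwise product with the kernel and sum: 0·-1 + 0·1 + 9·1 + 2·1 + 0·-1.
Output[0,1]: The receptive field on the zero-padded input at this output position is [0 0 0 / 2 0 1 / 8 8 7]. Elementwise product with the kernel and sum: 0·-1 + 0·1 + 0·1 + 1·1 + 8·-1.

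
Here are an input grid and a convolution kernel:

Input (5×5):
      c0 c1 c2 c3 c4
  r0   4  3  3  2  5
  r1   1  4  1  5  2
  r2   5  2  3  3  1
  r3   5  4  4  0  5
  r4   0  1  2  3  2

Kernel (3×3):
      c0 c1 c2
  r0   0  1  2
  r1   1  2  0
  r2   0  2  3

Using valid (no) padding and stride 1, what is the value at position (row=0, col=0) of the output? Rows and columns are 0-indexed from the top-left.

31

The receptive field on the input at this output position is [4 3 3 / 1 4 1 / 5 2 3]. Elementwise product with the kernel and sum: 3·1 + 3·2 + 1·1 + 4·2 + 2·2 + 3·3.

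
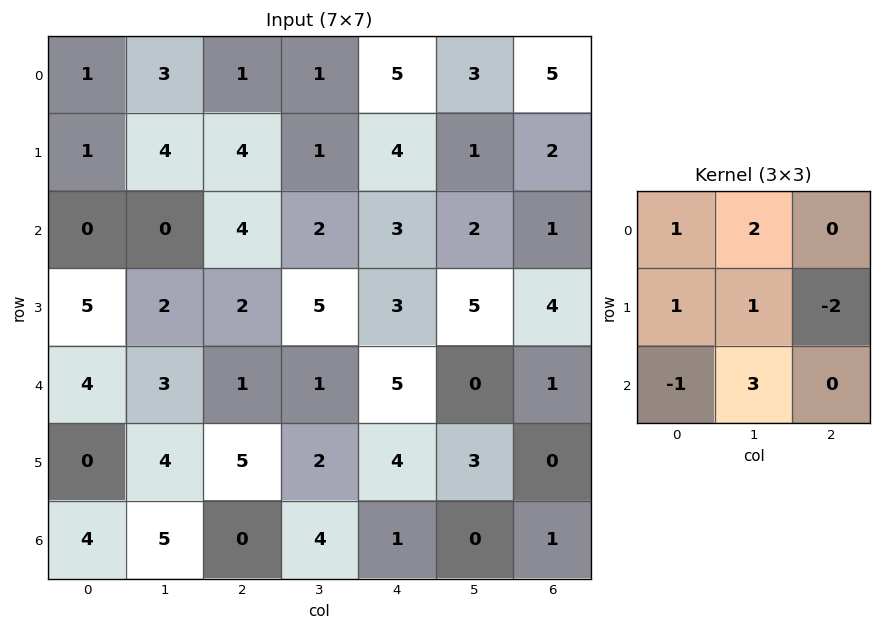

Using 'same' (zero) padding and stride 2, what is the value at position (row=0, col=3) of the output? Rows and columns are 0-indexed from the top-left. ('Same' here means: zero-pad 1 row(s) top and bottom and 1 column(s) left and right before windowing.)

13

The receptive field on the zero-padded input at this output position is [0 0 0 / 3 5 0 / 1 2 0]. Elementwise product with the kernel and sum: 0·1 + 0·2 + 3·1 + 5·1 + 0·-2 + 1·-1 + 2·3.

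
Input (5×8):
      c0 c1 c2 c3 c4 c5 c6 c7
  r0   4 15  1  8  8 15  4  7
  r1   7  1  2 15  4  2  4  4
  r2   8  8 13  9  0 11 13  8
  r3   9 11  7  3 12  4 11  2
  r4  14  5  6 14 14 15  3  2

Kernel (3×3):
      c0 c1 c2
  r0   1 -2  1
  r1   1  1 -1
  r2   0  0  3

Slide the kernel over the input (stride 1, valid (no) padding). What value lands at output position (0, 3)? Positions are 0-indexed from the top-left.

The receptive field on the input at this output position is [8 8 15 / 15 4 2 / 9 0 11]. Elementwise product with the kernel and sum: 8·1 + 8·-2 + 15·1 + 15·1 + 4·1 + 2·-1 + 11·3.

57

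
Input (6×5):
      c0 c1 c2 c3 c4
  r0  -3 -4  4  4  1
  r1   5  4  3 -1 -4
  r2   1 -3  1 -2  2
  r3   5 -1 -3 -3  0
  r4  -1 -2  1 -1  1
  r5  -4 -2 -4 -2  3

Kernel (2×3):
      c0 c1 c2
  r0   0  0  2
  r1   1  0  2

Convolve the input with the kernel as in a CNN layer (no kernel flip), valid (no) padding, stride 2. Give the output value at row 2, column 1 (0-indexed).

4

The receptive field on the input at this output position is [1 -1 1 / -4 -2 3]. Elementwise product with the kernel and sum: 1·2 + -4·1 + 3·2.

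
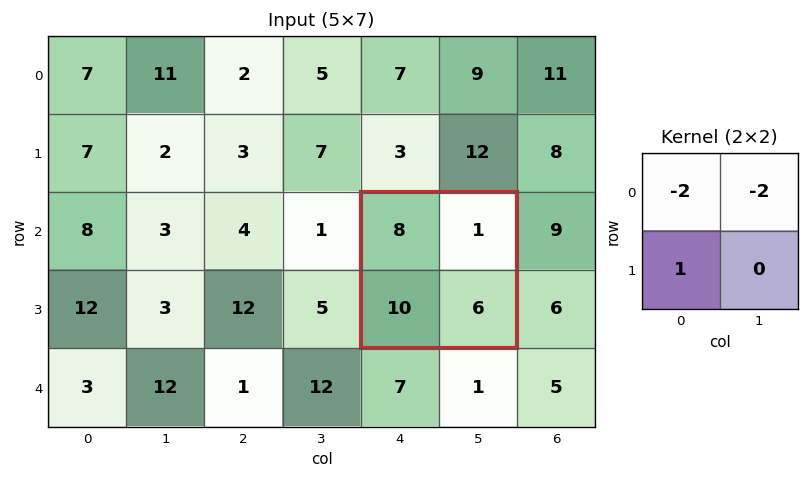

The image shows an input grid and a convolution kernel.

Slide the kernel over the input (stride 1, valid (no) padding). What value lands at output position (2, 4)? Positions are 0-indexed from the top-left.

-8

The receptive field on the input at this output position is [8 1 / 10 6]. Elementwise product with the kernel and sum: 8·-2 + 1·-2 + 10·1.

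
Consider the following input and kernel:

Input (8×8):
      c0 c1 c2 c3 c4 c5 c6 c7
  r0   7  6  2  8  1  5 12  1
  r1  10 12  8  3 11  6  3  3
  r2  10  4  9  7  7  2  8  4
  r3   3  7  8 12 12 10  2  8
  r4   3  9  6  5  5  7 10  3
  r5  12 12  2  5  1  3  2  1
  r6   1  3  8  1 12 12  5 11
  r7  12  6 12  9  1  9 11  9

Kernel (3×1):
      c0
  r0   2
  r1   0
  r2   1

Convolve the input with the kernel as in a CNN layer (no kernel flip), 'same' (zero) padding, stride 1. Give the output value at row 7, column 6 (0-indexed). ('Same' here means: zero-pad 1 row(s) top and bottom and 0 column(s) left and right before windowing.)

10

The receptive field on the zero-padded input at this output position is [5 / 11 / 0]. Elementwise product with the kernel and sum: 5·2 + 0·1.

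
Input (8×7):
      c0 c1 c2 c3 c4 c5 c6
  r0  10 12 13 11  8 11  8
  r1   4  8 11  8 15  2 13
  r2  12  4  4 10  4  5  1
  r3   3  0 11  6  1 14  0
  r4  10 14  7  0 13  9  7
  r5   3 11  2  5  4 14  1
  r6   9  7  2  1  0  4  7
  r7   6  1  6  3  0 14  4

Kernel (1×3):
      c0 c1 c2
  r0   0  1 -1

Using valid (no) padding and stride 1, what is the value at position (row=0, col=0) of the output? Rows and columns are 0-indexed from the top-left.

The receptive field on the input at this output position is [10 12 13]. Elementwise product with the kernel and sum: 12·1 + 13·-1.

-1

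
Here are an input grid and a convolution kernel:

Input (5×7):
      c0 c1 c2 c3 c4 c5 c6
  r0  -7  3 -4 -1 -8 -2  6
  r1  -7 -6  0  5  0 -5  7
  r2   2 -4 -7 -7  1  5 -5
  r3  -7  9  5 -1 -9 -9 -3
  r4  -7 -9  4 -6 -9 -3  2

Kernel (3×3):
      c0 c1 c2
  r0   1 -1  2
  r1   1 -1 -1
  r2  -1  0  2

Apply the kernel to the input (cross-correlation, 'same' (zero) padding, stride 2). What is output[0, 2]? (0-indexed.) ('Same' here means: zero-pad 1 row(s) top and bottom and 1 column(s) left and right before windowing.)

-6

The receptive field on the zero-padded input at this output position is [0 0 0 / -1 -8 -2 / 5 0 -5]. Elementwise product with the kernel and sum: 0·1 + 0·-1 + 0·2 + -1·1 + -8·-1 + -2·-1 + 5·-1 + -5·2.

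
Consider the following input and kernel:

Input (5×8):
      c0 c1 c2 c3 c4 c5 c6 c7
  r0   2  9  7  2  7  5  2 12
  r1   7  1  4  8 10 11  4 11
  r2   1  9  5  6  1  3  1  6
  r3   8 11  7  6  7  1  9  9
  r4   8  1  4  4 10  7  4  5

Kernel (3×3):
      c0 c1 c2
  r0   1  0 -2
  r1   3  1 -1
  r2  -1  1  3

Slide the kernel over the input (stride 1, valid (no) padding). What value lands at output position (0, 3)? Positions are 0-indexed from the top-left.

The receptive field on the input at this output position is [2 7 5 / 8 10 11 / 6 1 3]. Elementwise product with the kernel and sum: 2·1 + 5·-2 + 8·3 + 10·1 + 11·-1 + 6·-1 + 1·1 + 3·3.

19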